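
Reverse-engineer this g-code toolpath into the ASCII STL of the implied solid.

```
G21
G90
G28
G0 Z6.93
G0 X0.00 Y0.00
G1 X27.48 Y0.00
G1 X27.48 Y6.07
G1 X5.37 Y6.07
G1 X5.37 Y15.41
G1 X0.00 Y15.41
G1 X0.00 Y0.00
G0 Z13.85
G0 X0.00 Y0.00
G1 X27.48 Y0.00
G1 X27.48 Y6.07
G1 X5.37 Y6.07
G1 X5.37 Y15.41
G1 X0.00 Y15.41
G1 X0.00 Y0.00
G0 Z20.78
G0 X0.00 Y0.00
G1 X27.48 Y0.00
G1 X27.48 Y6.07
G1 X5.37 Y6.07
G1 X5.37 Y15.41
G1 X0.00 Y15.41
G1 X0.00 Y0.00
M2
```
solid part
  facet normal 0.0000 0.0000 -1.0000
    outer loop
      vertex 27.48 6.07 0.00
      vertex 27.48 0.00 0.00
      vertex 0.00 0.00 0.00
    endloop
  endfacet
  facet normal 0.0000 0.0000 -1.0000
    outer loop
      vertex 5.37 6.07 0.00
      vertex 27.48 6.07 0.00
      vertex 0.00 0.00 0.00
    endloop
  endfacet
  facet normal 0.0000 0.0000 -1.0000
    outer loop
      vertex 5.37 15.41 0.00
      vertex 5.37 6.07 0.00
      vertex 0.00 0.00 0.00
    endloop
  endfacet
  facet normal 0.0000 0.0000 -1.0000
    outer loop
      vertex 0.00 15.41 0.00
      vertex 5.37 15.41 0.00
      vertex 0.00 0.00 0.00
    endloop
  endfacet
  facet normal 0.0000 0.0000 1.0000
    outer loop
      vertex 0.00 0.00 20.78
      vertex 27.48 0.00 20.78
      vertex 27.48 6.07 20.78
    endloop
  endfacet
  facet normal 0.0000 0.0000 1.0000
    outer loop
      vertex 0.00 0.00 20.78
      vertex 27.48 6.07 20.78
      vertex 5.37 6.07 20.78
    endloop
  endfacet
  facet normal 0.0000 0.0000 1.0000
    outer loop
      vertex 0.00 0.00 20.78
      vertex 5.37 6.07 20.78
      vertex 5.37 15.41 20.78
    endloop
  endfacet
  facet normal 0.0000 0.0000 1.0000
    outer loop
      vertex 0.00 0.00 20.78
      vertex 5.37 15.41 20.78
      vertex 0.00 15.41 20.78
    endloop
  endfacet
  facet normal 0.0000 -1.0000 0.0000
    outer loop
      vertex 0.00 0.00 0.00
      vertex 27.48 0.00 0.00
      vertex 27.48 0.00 20.78
    endloop
  endfacet
  facet normal 0.0000 -1.0000 0.0000
    outer loop
      vertex 0.00 0.00 0.00
      vertex 27.48 0.00 20.78
      vertex 0.00 0.00 20.78
    endloop
  endfacet
  facet normal 1.0000 0.0000 0.0000
    outer loop
      vertex 27.48 0.00 0.00
      vertex 27.48 6.07 0.00
      vertex 27.48 6.07 20.78
    endloop
  endfacet
  facet normal 1.0000 0.0000 0.0000
    outer loop
      vertex 27.48 0.00 0.00
      vertex 27.48 6.07 20.78
      vertex 27.48 0.00 20.78
    endloop
  endfacet
  facet normal 0.0000 1.0000 0.0000
    outer loop
      vertex 27.48 6.07 0.00
      vertex 5.37 6.07 0.00
      vertex 5.37 6.07 20.78
    endloop
  endfacet
  facet normal 0.0000 1.0000 0.0000
    outer loop
      vertex 27.48 6.07 0.00
      vertex 5.37 6.07 20.78
      vertex 27.48 6.07 20.78
    endloop
  endfacet
  facet normal 1.0000 0.0000 0.0000
    outer loop
      vertex 5.37 6.07 0.00
      vertex 5.37 15.41 0.00
      vertex 5.37 15.41 20.78
    endloop
  endfacet
  facet normal 1.0000 0.0000 0.0000
    outer loop
      vertex 5.37 6.07 0.00
      vertex 5.37 15.41 20.78
      vertex 5.37 6.07 20.78
    endloop
  endfacet
  facet normal 0.0000 1.0000 0.0000
    outer loop
      vertex 5.37 15.41 0.00
      vertex 0.00 15.41 0.00
      vertex 0.00 15.41 20.78
    endloop
  endfacet
  facet normal 0.0000 1.0000 0.0000
    outer loop
      vertex 5.37 15.41 0.00
      vertex 0.00 15.41 20.78
      vertex 5.37 15.41 20.78
    endloop
  endfacet
  facet normal -1.0000 0.0000 0.0000
    outer loop
      vertex 0.00 15.41 0.00
      vertex 0.00 0.00 0.00
      vertex 0.00 0.00 20.78
    endloop
  endfacet
  facet normal -1.0000 0.0000 0.0000
    outer loop
      vertex 0.00 15.41 0.00
      vertex 0.00 0.00 20.78
      vertex 0.00 15.41 20.78
    endloop
  endfacet
endsolid part

The G0 Z moves step by Δz≈6.93 mm. Every layer's G1 loop is the same polygon, so the solid is a straight extrusion of it from z=0 to z≈20.8. Closing with flat bottom and top caps and triangulating gives 20 facets — an L-shaped prism: outer 27.5 × 15.4 mm, arm thicknesses ≈ 6.07 mm (horizontal) and 5.37 mm (vertical), extruded 20.8 mm in z.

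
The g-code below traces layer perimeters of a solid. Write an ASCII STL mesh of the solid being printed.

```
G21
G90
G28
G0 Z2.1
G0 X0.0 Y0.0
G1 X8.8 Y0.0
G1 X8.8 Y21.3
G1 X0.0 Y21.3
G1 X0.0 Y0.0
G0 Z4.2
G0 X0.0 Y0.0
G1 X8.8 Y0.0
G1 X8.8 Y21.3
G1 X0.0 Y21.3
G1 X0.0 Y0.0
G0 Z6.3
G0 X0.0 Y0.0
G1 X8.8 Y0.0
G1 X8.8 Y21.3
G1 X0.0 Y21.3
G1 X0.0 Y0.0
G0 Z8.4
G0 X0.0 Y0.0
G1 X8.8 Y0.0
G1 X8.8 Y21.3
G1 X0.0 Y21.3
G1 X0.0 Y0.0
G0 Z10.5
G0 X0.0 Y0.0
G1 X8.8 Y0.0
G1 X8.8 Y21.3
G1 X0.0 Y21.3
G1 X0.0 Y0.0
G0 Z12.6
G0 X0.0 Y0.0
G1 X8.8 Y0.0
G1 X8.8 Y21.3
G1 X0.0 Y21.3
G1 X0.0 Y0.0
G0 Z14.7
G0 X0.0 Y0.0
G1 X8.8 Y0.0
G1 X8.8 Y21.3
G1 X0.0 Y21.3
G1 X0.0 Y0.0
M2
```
solid part
  facet normal 0.0000 0.0000 -1.0000
    outer loop
      vertex 8.8 21.3 0.0
      vertex 8.8 0.0 0.0
      vertex 0.0 0.0 0.0
    endloop
  endfacet
  facet normal 0.0000 0.0000 -1.0000
    outer loop
      vertex 0.0 21.3 0.0
      vertex 8.8 21.3 0.0
      vertex 0.0 0.0 0.0
    endloop
  endfacet
  facet normal 0.0000 0.0000 1.0000
    outer loop
      vertex 0.0 0.0 14.7
      vertex 8.8 0.0 14.7
      vertex 8.8 21.3 14.7
    endloop
  endfacet
  facet normal 0.0000 0.0000 1.0000
    outer loop
      vertex 0.0 0.0 14.7
      vertex 8.8 21.3 14.7
      vertex 0.0 21.3 14.7
    endloop
  endfacet
  facet normal 0.0000 -1.0000 0.0000
    outer loop
      vertex 0.0 0.0 0.0
      vertex 8.8 0.0 0.0
      vertex 8.8 0.0 14.7
    endloop
  endfacet
  facet normal 0.0000 -1.0000 0.0000
    outer loop
      vertex 0.0 0.0 0.0
      vertex 8.8 0.0 14.7
      vertex 0.0 0.0 14.7
    endloop
  endfacet
  facet normal 0.0000 1.0000 0.0000
    outer loop
      vertex 8.8 21.3 14.7
      vertex 8.8 21.3 0.0
      vertex 0.0 21.3 0.0
    endloop
  endfacet
  facet normal 0.0000 1.0000 0.0000
    outer loop
      vertex 0.0 21.3 14.7
      vertex 8.8 21.3 14.7
      vertex 0.0 21.3 0.0
    endloop
  endfacet
  facet normal -1.0000 0.0000 0.0000
    outer loop
      vertex 0.0 21.3 14.7
      vertex 0.0 21.3 0.0
      vertex 0.0 0.0 0.0
    endloop
  endfacet
  facet normal -1.0000 0.0000 0.0000
    outer loop
      vertex 0.0 0.0 14.7
      vertex 0.0 21.3 14.7
      vertex 0.0 0.0 0.0
    endloop
  endfacet
  facet normal 1.0000 0.0000 0.0000
    outer loop
      vertex 8.8 0.0 0.0
      vertex 8.8 21.3 0.0
      vertex 8.8 21.3 14.7
    endloop
  endfacet
  facet normal 1.0000 0.0000 0.0000
    outer loop
      vertex 8.8 0.0 0.0
      vertex 8.8 21.3 14.7
      vertex 8.8 0.0 14.7
    endloop
  endfacet
endsolid part

The G0 Z moves step by Δz≈2.1 mm. Every layer's G1 loop is the same polygon, so the solid is a straight extrusion of it from z=0 to z≈14.7. Closing with flat bottom and top caps and triangulating gives 12 facets — a rectangular box, roughly 8.8 × 21.3 mm footprint and 14.7 mm tall.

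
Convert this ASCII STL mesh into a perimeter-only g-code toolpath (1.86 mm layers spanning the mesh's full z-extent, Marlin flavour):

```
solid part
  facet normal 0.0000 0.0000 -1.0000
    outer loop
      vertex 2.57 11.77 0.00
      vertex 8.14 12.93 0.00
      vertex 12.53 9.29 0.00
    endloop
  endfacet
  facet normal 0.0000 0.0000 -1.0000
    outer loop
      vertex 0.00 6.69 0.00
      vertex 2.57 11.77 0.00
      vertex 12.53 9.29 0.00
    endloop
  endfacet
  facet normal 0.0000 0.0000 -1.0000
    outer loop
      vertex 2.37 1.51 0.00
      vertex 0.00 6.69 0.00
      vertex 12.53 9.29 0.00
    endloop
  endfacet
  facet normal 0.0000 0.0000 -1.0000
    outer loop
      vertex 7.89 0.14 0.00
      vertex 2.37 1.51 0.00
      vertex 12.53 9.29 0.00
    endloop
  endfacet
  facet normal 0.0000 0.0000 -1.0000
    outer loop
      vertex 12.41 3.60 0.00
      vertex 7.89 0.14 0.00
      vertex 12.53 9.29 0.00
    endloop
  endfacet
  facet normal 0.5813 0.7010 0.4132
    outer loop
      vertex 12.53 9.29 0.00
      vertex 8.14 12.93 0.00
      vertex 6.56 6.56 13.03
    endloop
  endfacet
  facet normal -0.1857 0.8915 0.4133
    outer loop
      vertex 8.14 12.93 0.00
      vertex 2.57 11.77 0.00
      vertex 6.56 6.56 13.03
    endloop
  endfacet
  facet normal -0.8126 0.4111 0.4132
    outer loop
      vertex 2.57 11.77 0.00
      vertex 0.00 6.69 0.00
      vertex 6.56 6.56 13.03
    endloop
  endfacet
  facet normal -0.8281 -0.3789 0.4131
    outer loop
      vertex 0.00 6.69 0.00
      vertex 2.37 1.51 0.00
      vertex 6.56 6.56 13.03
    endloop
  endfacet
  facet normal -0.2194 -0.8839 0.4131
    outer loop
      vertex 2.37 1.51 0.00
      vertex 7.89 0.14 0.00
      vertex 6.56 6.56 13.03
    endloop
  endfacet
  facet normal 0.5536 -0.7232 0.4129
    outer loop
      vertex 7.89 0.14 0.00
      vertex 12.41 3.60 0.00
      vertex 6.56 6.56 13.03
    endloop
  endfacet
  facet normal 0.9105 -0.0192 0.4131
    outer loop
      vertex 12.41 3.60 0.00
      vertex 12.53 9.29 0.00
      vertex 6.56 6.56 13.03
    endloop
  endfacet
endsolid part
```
; perimeter-only toolpath
G21 ; units = mm
G90 ; absolute positioning
G28 ; home
; layer 1
G0 Z1.86
G0 X11.68 Y8.90
G1 X7.91 Y12.02
G1 X3.14 Y11.03
G1 X0.94 Y6.67
G1 X2.97 Y2.23
G1 X7.70 Y1.06
G1 X11.57 Y4.02
G1 X11.68 Y8.90
; layer 2
G0 Z3.72
G0 X10.82 Y8.51
G1 X7.69 Y11.11
G1 X3.71 Y10.28
G1 X1.87 Y6.65
G1 X3.57 Y2.95
G1 X7.51 Y1.97
G1 X10.74 Y4.45
G1 X10.82 Y8.51
; layer 3
G0 Z5.58
G0 X9.97 Y8.12
G1 X7.46 Y10.20
G1 X4.28 Y9.54
G1 X2.81 Y6.63
G1 X4.17 Y3.67
G1 X7.32 Y2.89
G1 X9.90 Y4.87
G1 X9.97 Y8.12
; layer 4
G0 Z7.45
G0 X9.12 Y7.73
G1 X7.24 Y9.29
G1 X4.85 Y8.79
G1 X3.75 Y6.62
G1 X4.76 Y4.40
G1 X7.13 Y3.81
G1 X9.07 Y5.29
G1 X9.12 Y7.73
; layer 5
G0 Z9.31
G0 X8.27 Y7.34
G1 X7.01 Y8.38
G1 X5.42 Y8.05
G1 X4.69 Y6.60
G1 X5.36 Y5.12
G1 X6.94 Y4.73
G1 X8.23 Y5.71
G1 X8.27 Y7.34
; layer 6
G0 Z11.17
G0 X7.41 Y6.95
G1 X6.79 Y7.47
G1 X5.99 Y7.30
G1 X5.62 Y6.58
G1 X5.96 Y5.84
G1 X6.75 Y5.64
G1 X7.40 Y6.14
G1 X7.41 Y6.95
M2 ; end

The solid is a regular 7-sided pyramid, base circumscribed radius ≈ 6.56 mm, apex at z ≈ 13 mm. Slicing at Δz = 1.86 mm — 7 equal slices spanning the solid's height, so layer i sits at z = i·h/7 — gives 6 non-empty perimeters. Each is a 7-segment closed polygon; G0 lifts to the layer z and rapids to the start vertex, then G1 traces the edges. The cross-section shrinks linearly with z (the slice at the apex is degenerate and omitted).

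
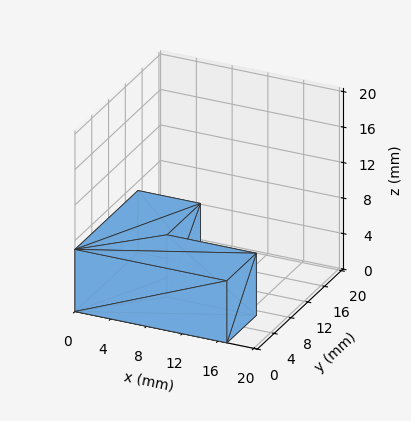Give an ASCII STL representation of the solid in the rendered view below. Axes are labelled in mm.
Reading the render: the shape is an L-shaped prism: outer 17 × 15 mm, arm thicknesses ≈ 7 mm (horizontal) and 7 mm (vertical), extruded 7 mm in z (dimensions read to the nearest mm from the axis ticks). For the STL, each face is triangulated and given an outward normal.

solid part
  facet normal 0.0000 0.0000 -1.0000
    outer loop
      vertex 17.000 7.000 0.000
      vertex 17.000 0.000 0.000
      vertex 0.000 0.000 0.000
    endloop
  endfacet
  facet normal 0.0000 0.0000 -1.0000
    outer loop
      vertex 7.000 7.000 0.000
      vertex 17.000 7.000 0.000
      vertex 0.000 0.000 0.000
    endloop
  endfacet
  facet normal 0.0000 0.0000 -1.0000
    outer loop
      vertex 7.000 15.000 0.000
      vertex 7.000 7.000 0.000
      vertex 0.000 0.000 0.000
    endloop
  endfacet
  facet normal 0.0000 0.0000 -1.0000
    outer loop
      vertex 0.000 15.000 0.000
      vertex 7.000 15.000 0.000
      vertex 0.000 0.000 0.000
    endloop
  endfacet
  facet normal 0.0000 0.0000 1.0000
    outer loop
      vertex 0.000 0.000 7.000
      vertex 17.000 0.000 7.000
      vertex 17.000 7.000 7.000
    endloop
  endfacet
  facet normal 0.0000 0.0000 1.0000
    outer loop
      vertex 0.000 0.000 7.000
      vertex 17.000 7.000 7.000
      vertex 7.000 7.000 7.000
    endloop
  endfacet
  facet normal 0.0000 0.0000 1.0000
    outer loop
      vertex 0.000 0.000 7.000
      vertex 7.000 7.000 7.000
      vertex 7.000 15.000 7.000
    endloop
  endfacet
  facet normal 0.0000 0.0000 1.0000
    outer loop
      vertex 0.000 0.000 7.000
      vertex 7.000 15.000 7.000
      vertex 0.000 15.000 7.000
    endloop
  endfacet
  facet normal 0.0000 -1.0000 0.0000
    outer loop
      vertex 0.000 0.000 0.000
      vertex 17.000 0.000 0.000
      vertex 17.000 0.000 7.000
    endloop
  endfacet
  facet normal 0.0000 -1.0000 0.0000
    outer loop
      vertex 0.000 0.000 0.000
      vertex 17.000 0.000 7.000
      vertex 0.000 0.000 7.000
    endloop
  endfacet
  facet normal 1.0000 0.0000 0.0000
    outer loop
      vertex 17.000 0.000 0.000
      vertex 17.000 7.000 0.000
      vertex 17.000 7.000 7.000
    endloop
  endfacet
  facet normal 1.0000 0.0000 0.0000
    outer loop
      vertex 17.000 0.000 0.000
      vertex 17.000 7.000 7.000
      vertex 17.000 0.000 7.000
    endloop
  endfacet
  facet normal 0.0000 1.0000 0.0000
    outer loop
      vertex 17.000 7.000 0.000
      vertex 7.000 7.000 0.000
      vertex 7.000 7.000 7.000
    endloop
  endfacet
  facet normal 0.0000 1.0000 0.0000
    outer loop
      vertex 17.000 7.000 0.000
      vertex 7.000 7.000 7.000
      vertex 17.000 7.000 7.000
    endloop
  endfacet
  facet normal 1.0000 0.0000 0.0000
    outer loop
      vertex 7.000 7.000 0.000
      vertex 7.000 15.000 0.000
      vertex 7.000 15.000 7.000
    endloop
  endfacet
  facet normal 1.0000 0.0000 0.0000
    outer loop
      vertex 7.000 7.000 0.000
      vertex 7.000 15.000 7.000
      vertex 7.000 7.000 7.000
    endloop
  endfacet
  facet normal 0.0000 1.0000 0.0000
    outer loop
      vertex 7.000 15.000 0.000
      vertex 0.000 15.000 0.000
      vertex 0.000 15.000 7.000
    endloop
  endfacet
  facet normal 0.0000 1.0000 0.0000
    outer loop
      vertex 7.000 15.000 0.000
      vertex 0.000 15.000 7.000
      vertex 7.000 15.000 7.000
    endloop
  endfacet
  facet normal -1.0000 0.0000 0.0000
    outer loop
      vertex 0.000 15.000 0.000
      vertex 0.000 0.000 0.000
      vertex 0.000 0.000 7.000
    endloop
  endfacet
  facet normal -1.0000 0.0000 0.0000
    outer loop
      vertex 0.000 15.000 0.000
      vertex 0.000 0.000 7.000
      vertex 0.000 15.000 7.000
    endloop
  endfacet
endsolid part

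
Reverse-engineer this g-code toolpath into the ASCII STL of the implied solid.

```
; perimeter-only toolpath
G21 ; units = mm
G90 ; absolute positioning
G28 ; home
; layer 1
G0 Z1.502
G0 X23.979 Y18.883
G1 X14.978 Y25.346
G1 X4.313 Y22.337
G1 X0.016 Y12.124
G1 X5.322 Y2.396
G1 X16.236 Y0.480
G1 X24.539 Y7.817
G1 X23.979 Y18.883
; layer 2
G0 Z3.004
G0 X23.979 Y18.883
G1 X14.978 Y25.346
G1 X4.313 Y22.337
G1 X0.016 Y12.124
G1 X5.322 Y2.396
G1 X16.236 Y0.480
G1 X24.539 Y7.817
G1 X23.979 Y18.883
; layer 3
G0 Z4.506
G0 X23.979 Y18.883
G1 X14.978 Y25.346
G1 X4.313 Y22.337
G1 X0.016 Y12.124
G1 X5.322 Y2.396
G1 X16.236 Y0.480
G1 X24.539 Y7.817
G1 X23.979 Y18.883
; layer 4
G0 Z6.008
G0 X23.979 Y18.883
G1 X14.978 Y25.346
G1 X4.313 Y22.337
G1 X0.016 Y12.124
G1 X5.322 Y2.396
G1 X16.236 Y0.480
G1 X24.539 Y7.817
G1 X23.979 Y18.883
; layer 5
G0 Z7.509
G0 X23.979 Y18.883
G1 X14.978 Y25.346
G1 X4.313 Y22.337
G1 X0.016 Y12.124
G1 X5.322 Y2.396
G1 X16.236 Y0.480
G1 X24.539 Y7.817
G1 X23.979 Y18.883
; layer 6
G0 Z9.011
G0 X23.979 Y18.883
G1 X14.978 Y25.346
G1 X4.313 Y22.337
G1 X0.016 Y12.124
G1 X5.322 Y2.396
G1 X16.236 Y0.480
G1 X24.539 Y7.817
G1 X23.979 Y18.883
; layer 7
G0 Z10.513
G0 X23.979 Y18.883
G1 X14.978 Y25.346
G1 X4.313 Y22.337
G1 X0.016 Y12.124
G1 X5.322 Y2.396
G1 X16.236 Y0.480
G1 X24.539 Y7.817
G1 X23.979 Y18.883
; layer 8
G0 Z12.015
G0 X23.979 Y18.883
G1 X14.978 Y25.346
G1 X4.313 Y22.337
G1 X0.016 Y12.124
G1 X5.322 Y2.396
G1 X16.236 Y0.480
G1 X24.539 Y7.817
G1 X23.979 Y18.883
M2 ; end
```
solid part
  facet normal 0.0000 0.0000 -1.0000
    outer loop
      vertex 4.313 22.337 0.000
      vertex 14.978 25.346 0.000
      vertex 23.979 18.883 0.000
    endloop
  endfacet
  facet normal 0.0000 0.0000 -1.0000
    outer loop
      vertex 0.016 12.124 0.000
      vertex 4.313 22.337 0.000
      vertex 23.979 18.883 0.000
    endloop
  endfacet
  facet normal 0.0000 0.0000 -1.0000
    outer loop
      vertex 5.322 2.396 0.000
      vertex 0.016 12.124 0.000
      vertex 23.979 18.883 0.000
    endloop
  endfacet
  facet normal 0.0000 0.0000 -1.0000
    outer loop
      vertex 16.236 0.480 0.000
      vertex 5.322 2.396 0.000
      vertex 23.979 18.883 0.000
    endloop
  endfacet
  facet normal 0.0000 0.0000 -1.0000
    outer loop
      vertex 24.539 7.817 0.000
      vertex 16.236 0.480 0.000
      vertex 23.979 18.883 0.000
    endloop
  endfacet
  facet normal 0.0000 0.0000 1.0000
    outer loop
      vertex 23.979 18.883 12.015
      vertex 14.978 25.346 12.015
      vertex 4.313 22.337 12.015
    endloop
  endfacet
  facet normal 0.0000 0.0000 1.0000
    outer loop
      vertex 23.979 18.883 12.015
      vertex 4.313 22.337 12.015
      vertex 0.016 12.124 12.015
    endloop
  endfacet
  facet normal 0.0000 0.0000 1.0000
    outer loop
      vertex 23.979 18.883 12.015
      vertex 0.016 12.124 12.015
      vertex 5.322 2.396 12.015
    endloop
  endfacet
  facet normal 0.0000 0.0000 1.0000
    outer loop
      vertex 23.979 18.883 12.015
      vertex 5.322 2.396 12.015
      vertex 16.236 0.480 12.015
    endloop
  endfacet
  facet normal 0.0000 0.0000 1.0000
    outer loop
      vertex 23.979 18.883 12.015
      vertex 16.236 0.480 12.015
      vertex 24.539 7.817 12.015
    endloop
  endfacet
  facet normal 0.5833 0.8123 0.0000
    outer loop
      vertex 23.979 18.883 0.000
      vertex 14.978 25.346 0.000
      vertex 14.978 25.346 12.015
    endloop
  endfacet
  facet normal 0.5833 0.8123 0.0000
    outer loop
      vertex 23.979 18.883 0.000
      vertex 14.978 25.346 12.015
      vertex 23.979 18.883 12.015
    endloop
  endfacet
  facet normal -0.2715 0.9624 0.0000
    outer loop
      vertex 14.978 25.346 0.000
      vertex 4.313 22.337 0.000
      vertex 4.313 22.337 12.015
    endloop
  endfacet
  facet normal -0.2715 0.9624 0.0000
    outer loop
      vertex 14.978 25.346 0.000
      vertex 4.313 22.337 12.015
      vertex 14.978 25.346 12.015
    endloop
  endfacet
  facet normal -0.9217 0.3878 0.0000
    outer loop
      vertex 4.313 22.337 0.000
      vertex 0.016 12.124 0.000
      vertex 0.016 12.124 12.015
    endloop
  endfacet
  facet normal -0.9217 0.3878 0.0000
    outer loop
      vertex 4.313 22.337 0.000
      vertex 0.016 12.124 12.015
      vertex 4.313 22.337 12.015
    endloop
  endfacet
  facet normal -0.8779 -0.4788 0.0000
    outer loop
      vertex 0.016 12.124 0.000
      vertex 5.322 2.396 0.000
      vertex 5.322 2.396 12.015
    endloop
  endfacet
  facet normal -0.8779 -0.4788 0.0000
    outer loop
      vertex 0.016 12.124 0.000
      vertex 5.322 2.396 12.015
      vertex 0.016 12.124 12.015
    endloop
  endfacet
  facet normal -0.1729 -0.9849 0.0000
    outer loop
      vertex 5.322 2.396 0.000
      vertex 16.236 0.480 0.000
      vertex 16.236 0.480 12.015
    endloop
  endfacet
  facet normal -0.1729 -0.9849 0.0000
    outer loop
      vertex 5.322 2.396 0.000
      vertex 16.236 0.480 12.015
      vertex 5.322 2.396 12.015
    endloop
  endfacet
  facet normal 0.6622 -0.7494 0.0000
    outer loop
      vertex 16.236 0.480 0.000
      vertex 24.539 7.817 0.000
      vertex 24.539 7.817 12.015
    endloop
  endfacet
  facet normal 0.6622 -0.7494 0.0000
    outer loop
      vertex 16.236 0.480 0.000
      vertex 24.539 7.817 12.015
      vertex 16.236 0.480 12.015
    endloop
  endfacet
  facet normal 0.9987 0.0505 0.0000
    outer loop
      vertex 24.539 7.817 0.000
      vertex 23.979 18.883 0.000
      vertex 23.979 18.883 12.015
    endloop
  endfacet
  facet normal 0.9987 0.0505 0.0000
    outer loop
      vertex 24.539 7.817 0.000
      vertex 23.979 18.883 12.015
      vertex 24.539 7.817 12.015
    endloop
  endfacet
endsolid part

The G0 Z moves step by Δz≈1.502 mm. Every layer's G1 loop is the same polygon, so the solid is a straight extrusion of it from z=0 to z≈12. Closing with flat bottom and top caps and triangulating gives 24 facets — a regular 7-sided prism (a cylinder approximated with 7 flat sides), circumscribed radius ≈ 12.8 mm, height ≈ 12 mm.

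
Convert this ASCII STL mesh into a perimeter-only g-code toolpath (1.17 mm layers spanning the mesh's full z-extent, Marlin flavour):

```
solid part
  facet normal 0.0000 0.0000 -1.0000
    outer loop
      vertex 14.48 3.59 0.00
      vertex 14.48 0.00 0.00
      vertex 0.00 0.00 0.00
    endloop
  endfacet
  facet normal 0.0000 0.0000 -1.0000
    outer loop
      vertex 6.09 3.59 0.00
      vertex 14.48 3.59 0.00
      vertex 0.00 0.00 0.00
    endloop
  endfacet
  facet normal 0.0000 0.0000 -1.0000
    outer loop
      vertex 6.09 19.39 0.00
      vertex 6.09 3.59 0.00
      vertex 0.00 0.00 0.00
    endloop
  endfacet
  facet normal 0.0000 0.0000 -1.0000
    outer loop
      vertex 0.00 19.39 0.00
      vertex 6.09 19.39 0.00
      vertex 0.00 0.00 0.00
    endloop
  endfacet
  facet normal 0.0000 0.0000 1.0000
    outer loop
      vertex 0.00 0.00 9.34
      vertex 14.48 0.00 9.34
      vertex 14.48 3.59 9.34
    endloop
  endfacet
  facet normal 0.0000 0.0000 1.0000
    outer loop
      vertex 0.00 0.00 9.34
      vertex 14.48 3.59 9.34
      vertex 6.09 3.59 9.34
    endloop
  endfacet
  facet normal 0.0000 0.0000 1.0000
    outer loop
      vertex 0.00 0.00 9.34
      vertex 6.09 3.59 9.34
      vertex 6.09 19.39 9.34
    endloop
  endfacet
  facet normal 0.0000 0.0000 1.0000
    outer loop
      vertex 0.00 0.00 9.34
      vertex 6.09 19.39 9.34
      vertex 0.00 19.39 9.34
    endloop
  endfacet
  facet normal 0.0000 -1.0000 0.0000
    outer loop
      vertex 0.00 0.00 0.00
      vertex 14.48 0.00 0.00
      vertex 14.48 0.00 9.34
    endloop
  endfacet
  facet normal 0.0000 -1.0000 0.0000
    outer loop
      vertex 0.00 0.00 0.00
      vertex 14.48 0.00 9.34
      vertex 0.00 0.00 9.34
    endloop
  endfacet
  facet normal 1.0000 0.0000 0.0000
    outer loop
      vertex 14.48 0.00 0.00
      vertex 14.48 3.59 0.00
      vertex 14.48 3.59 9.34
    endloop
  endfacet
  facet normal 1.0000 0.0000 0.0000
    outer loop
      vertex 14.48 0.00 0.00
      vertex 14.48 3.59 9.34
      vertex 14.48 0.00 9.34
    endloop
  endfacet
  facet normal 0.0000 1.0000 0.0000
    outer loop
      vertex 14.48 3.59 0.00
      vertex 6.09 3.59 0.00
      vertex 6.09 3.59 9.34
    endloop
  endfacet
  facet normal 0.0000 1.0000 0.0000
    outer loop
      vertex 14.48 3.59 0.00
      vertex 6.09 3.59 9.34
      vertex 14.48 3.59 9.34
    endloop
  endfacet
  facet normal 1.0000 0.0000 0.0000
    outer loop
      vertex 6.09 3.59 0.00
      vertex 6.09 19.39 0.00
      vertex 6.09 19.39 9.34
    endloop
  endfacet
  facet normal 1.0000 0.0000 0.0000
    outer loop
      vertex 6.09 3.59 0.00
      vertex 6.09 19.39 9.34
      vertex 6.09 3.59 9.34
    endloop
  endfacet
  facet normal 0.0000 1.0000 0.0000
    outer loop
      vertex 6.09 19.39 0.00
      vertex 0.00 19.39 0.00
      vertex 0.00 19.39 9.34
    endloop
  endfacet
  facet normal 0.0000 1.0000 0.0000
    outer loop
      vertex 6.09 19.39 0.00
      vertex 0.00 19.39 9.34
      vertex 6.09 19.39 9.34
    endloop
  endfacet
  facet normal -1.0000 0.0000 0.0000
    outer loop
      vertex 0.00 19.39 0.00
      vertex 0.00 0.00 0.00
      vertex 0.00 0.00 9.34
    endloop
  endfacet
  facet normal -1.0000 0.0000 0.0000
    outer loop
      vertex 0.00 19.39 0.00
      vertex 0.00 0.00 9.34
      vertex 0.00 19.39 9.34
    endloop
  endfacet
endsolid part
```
; perimeter-only toolpath
G21 ; units = mm
G90 ; absolute positioning
G28 ; home
; layer 1
G0 Z1.17
G0 X0.00 Y0.00
G1 X14.48 Y0.00
G1 X14.48 Y3.59
G1 X6.09 Y3.59
G1 X6.09 Y19.39
G1 X0.00 Y19.39
G1 X0.00 Y0.00
; layer 2
G0 Z2.33
G0 X0.00 Y0.00
G1 X14.48 Y0.00
G1 X14.48 Y3.59
G1 X6.09 Y3.59
G1 X6.09 Y19.39
G1 X0.00 Y19.39
G1 X0.00 Y0.00
; layer 3
G0 Z3.50
G0 X0.00 Y0.00
G1 X14.48 Y0.00
G1 X14.48 Y3.59
G1 X6.09 Y3.59
G1 X6.09 Y19.39
G1 X0.00 Y19.39
G1 X0.00 Y0.00
; layer 4
G0 Z4.67
G0 X0.00 Y0.00
G1 X14.48 Y0.00
G1 X14.48 Y3.59
G1 X6.09 Y3.59
G1 X6.09 Y19.39
G1 X0.00 Y19.39
G1 X0.00 Y0.00
; layer 5
G0 Z5.84
G0 X0.00 Y0.00
G1 X14.48 Y0.00
G1 X14.48 Y3.59
G1 X6.09 Y3.59
G1 X6.09 Y19.39
G1 X0.00 Y19.39
G1 X0.00 Y0.00
; layer 6
G0 Z7.00
G0 X0.00 Y0.00
G1 X14.48 Y0.00
G1 X14.48 Y3.59
G1 X6.09 Y3.59
G1 X6.09 Y19.39
G1 X0.00 Y19.39
G1 X0.00 Y0.00
; layer 7
G0 Z8.17
G0 X0.00 Y0.00
G1 X14.48 Y0.00
G1 X14.48 Y3.59
G1 X6.09 Y3.59
G1 X6.09 Y19.39
G1 X0.00 Y19.39
G1 X0.00 Y0.00
; layer 8
G0 Z9.34
G0 X0.00 Y0.00
G1 X14.48 Y0.00
G1 X14.48 Y3.59
G1 X6.09 Y3.59
G1 X6.09 Y19.39
G1 X0.00 Y19.39
G1 X0.00 Y0.00
M2 ; end

The solid is an L-shaped prism: outer 14.5 × 19.4 mm, arm thicknesses ≈ 3.59 mm (horizontal) and 6.09 mm (vertical), extruded 9.34 mm in z. Slicing at Δz = 1.17 mm — 8 equal slices spanning the solid's height, so layer i sits at z = i·h/8 — gives 8 non-empty perimeters. Each is a 6-segment closed polygon; G0 lifts to the layer z and rapids to the start vertex, then G1 traces the edges.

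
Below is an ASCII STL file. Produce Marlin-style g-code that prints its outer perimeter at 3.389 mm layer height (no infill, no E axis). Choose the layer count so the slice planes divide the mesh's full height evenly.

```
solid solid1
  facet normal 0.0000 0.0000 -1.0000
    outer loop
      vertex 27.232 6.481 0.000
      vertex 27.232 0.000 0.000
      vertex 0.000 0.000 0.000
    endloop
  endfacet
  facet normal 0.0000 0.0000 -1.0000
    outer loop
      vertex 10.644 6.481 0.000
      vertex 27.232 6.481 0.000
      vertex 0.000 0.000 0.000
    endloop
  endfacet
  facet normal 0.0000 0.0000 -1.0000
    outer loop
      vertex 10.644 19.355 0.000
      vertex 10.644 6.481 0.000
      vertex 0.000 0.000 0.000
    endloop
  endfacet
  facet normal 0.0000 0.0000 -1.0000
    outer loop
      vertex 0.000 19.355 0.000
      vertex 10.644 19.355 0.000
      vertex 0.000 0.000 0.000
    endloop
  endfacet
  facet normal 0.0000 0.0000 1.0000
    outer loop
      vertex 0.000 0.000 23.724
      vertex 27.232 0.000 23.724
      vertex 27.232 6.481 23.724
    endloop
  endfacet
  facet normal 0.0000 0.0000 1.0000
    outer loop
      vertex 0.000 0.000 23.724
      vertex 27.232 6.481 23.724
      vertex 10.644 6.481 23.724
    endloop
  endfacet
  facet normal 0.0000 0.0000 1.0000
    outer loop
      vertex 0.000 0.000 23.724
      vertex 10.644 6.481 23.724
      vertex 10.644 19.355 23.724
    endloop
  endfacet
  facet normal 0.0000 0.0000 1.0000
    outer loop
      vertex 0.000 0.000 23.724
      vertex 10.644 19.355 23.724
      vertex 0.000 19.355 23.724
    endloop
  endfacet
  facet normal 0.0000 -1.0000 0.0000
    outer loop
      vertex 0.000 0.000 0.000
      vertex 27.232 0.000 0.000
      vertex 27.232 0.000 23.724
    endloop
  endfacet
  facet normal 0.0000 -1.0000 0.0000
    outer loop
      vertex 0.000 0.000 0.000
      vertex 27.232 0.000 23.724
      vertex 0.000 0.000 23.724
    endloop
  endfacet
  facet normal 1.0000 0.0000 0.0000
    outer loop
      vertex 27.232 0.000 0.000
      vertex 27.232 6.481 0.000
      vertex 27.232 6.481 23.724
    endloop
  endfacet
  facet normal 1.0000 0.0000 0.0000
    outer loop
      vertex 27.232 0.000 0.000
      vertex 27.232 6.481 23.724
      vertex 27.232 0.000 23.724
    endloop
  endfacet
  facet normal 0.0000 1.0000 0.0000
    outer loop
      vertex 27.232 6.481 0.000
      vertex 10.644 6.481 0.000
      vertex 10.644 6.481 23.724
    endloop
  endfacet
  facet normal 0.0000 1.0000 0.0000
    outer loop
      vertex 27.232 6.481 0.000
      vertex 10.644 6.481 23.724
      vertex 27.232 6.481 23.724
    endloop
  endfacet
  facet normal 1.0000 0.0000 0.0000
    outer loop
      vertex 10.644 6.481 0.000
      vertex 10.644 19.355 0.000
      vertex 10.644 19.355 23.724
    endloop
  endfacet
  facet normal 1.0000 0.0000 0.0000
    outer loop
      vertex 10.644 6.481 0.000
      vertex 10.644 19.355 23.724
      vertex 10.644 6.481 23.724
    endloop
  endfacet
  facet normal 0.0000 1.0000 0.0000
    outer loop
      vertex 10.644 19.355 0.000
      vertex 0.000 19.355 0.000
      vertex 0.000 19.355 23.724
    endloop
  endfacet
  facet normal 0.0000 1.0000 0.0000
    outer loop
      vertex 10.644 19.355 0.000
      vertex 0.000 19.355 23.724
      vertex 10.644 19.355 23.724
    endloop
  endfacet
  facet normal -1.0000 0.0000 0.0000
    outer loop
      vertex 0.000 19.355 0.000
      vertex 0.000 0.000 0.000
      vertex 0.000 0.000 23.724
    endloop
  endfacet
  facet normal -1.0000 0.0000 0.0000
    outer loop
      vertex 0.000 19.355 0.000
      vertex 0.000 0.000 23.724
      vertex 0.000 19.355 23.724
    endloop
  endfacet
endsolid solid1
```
; perimeter-only toolpath
G21 ; units = mm
G90 ; absolute positioning
G28 ; home
; layer 1
G0 Z3.389
G0 X0.000 Y0.000
G1 X27.232 Y0.000
G1 X27.232 Y6.481
G1 X10.644 Y6.481
G1 X10.644 Y19.355
G1 X0.000 Y19.355
G1 X0.000 Y0.000
; layer 2
G0 Z6.778
G0 X0.000 Y0.000
G1 X27.232 Y0.000
G1 X27.232 Y6.481
G1 X10.644 Y6.481
G1 X10.644 Y19.355
G1 X0.000 Y19.355
G1 X0.000 Y0.000
; layer 3
G0 Z10.167
G0 X0.000 Y0.000
G1 X27.232 Y0.000
G1 X27.232 Y6.481
G1 X10.644 Y6.481
G1 X10.644 Y19.355
G1 X0.000 Y19.355
G1 X0.000 Y0.000
; layer 4
G0 Z13.557
G0 X0.000 Y0.000
G1 X27.232 Y0.000
G1 X27.232 Y6.481
G1 X10.644 Y6.481
G1 X10.644 Y19.355
G1 X0.000 Y19.355
G1 X0.000 Y0.000
; layer 5
G0 Z16.946
G0 X0.000 Y0.000
G1 X27.232 Y0.000
G1 X27.232 Y6.481
G1 X10.644 Y6.481
G1 X10.644 Y19.355
G1 X0.000 Y19.355
G1 X0.000 Y0.000
; layer 6
G0 Z20.335
G0 X0.000 Y0.000
G1 X27.232 Y0.000
G1 X27.232 Y6.481
G1 X10.644 Y6.481
G1 X10.644 Y19.355
G1 X0.000 Y19.355
G1 X0.000 Y0.000
; layer 7
G0 Z23.724
G0 X0.000 Y0.000
G1 X27.232 Y0.000
G1 X27.232 Y6.481
G1 X10.644 Y6.481
G1 X10.644 Y19.355
G1 X0.000 Y19.355
G1 X0.000 Y0.000
M2 ; end

The solid is an L-shaped prism: outer 27.2 × 19.4 mm, arm thicknesses ≈ 6.48 mm (horizontal) and 10.6 mm (vertical), extruded 23.7 mm in z. Slicing at Δz = 3.389 mm — 7 equal slices spanning the solid's height, so layer i sits at z = i·h/7 — gives 7 non-empty perimeters. Each is a 6-segment closed polygon; G0 lifts to the layer z and rapids to the start vertex, then G1 traces the edges.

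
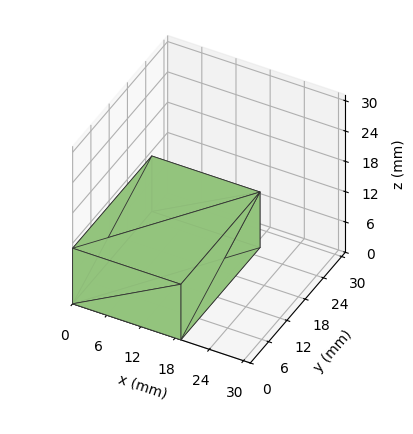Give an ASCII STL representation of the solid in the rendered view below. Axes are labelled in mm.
Reading the render: the shape is a rectangular box, roughly 19 × 26 mm footprint and 11 mm tall (dimensions read to the nearest mm from the axis ticks). For the STL, each face is triangulated and given an outward normal.

solid part
  facet normal 0.0000 0.0000 -1.0000
    outer loop
      vertex 19.0 26.0 0.0
      vertex 19.0 0.0 0.0
      vertex 0.0 0.0 0.0
    endloop
  endfacet
  facet normal 0.0000 0.0000 -1.0000
    outer loop
      vertex 0.0 26.0 0.0
      vertex 19.0 26.0 0.0
      vertex 0.0 0.0 0.0
    endloop
  endfacet
  facet normal 0.0000 0.0000 1.0000
    outer loop
      vertex 0.0 0.0 11.0
      vertex 19.0 0.0 11.0
      vertex 19.0 26.0 11.0
    endloop
  endfacet
  facet normal 0.0000 0.0000 1.0000
    outer loop
      vertex 0.0 0.0 11.0
      vertex 19.0 26.0 11.0
      vertex 0.0 26.0 11.0
    endloop
  endfacet
  facet normal 0.0000 -1.0000 0.0000
    outer loop
      vertex 0.0 0.0 0.0
      vertex 19.0 0.0 0.0
      vertex 19.0 0.0 11.0
    endloop
  endfacet
  facet normal 0.0000 -1.0000 0.0000
    outer loop
      vertex 0.0 0.0 0.0
      vertex 19.0 0.0 11.0
      vertex 0.0 0.0 11.0
    endloop
  endfacet
  facet normal 0.0000 1.0000 0.0000
    outer loop
      vertex 19.0 26.0 11.0
      vertex 19.0 26.0 0.0
      vertex 0.0 26.0 0.0
    endloop
  endfacet
  facet normal 0.0000 1.0000 0.0000
    outer loop
      vertex 0.0 26.0 11.0
      vertex 19.0 26.0 11.0
      vertex 0.0 26.0 0.0
    endloop
  endfacet
  facet normal -1.0000 0.0000 0.0000
    outer loop
      vertex 0.0 26.0 11.0
      vertex 0.0 26.0 0.0
      vertex 0.0 0.0 0.0
    endloop
  endfacet
  facet normal -1.0000 0.0000 0.0000
    outer loop
      vertex 0.0 0.0 11.0
      vertex 0.0 26.0 11.0
      vertex 0.0 0.0 0.0
    endloop
  endfacet
  facet normal 1.0000 0.0000 0.0000
    outer loop
      vertex 19.0 0.0 0.0
      vertex 19.0 26.0 0.0
      vertex 19.0 26.0 11.0
    endloop
  endfacet
  facet normal 1.0000 0.0000 0.0000
    outer loop
      vertex 19.0 0.0 0.0
      vertex 19.0 26.0 11.0
      vertex 19.0 0.0 11.0
    endloop
  endfacet
endsolid part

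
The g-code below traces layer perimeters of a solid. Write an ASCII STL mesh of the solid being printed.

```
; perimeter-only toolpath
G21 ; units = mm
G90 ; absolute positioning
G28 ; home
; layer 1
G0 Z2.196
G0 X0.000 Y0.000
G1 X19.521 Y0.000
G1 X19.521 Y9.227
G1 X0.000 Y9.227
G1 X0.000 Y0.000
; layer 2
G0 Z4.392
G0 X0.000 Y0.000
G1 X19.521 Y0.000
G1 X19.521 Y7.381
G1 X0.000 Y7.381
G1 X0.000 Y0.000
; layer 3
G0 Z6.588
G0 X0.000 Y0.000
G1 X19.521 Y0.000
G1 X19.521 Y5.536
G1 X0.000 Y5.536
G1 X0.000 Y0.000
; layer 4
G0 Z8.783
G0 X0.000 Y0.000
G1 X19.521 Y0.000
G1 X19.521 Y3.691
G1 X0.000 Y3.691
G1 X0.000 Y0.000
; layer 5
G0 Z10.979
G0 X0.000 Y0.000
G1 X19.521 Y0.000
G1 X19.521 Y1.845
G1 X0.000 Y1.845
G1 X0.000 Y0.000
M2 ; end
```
solid part
  facet normal 0.0000 0.0000 -1.0000
    outer loop
      vertex 19.521 11.072 0.000
      vertex 19.521 0.000 0.000
      vertex 0.000 0.000 0.000
    endloop
  endfacet
  facet normal 0.0000 0.0000 -1.0000
    outer loop
      vertex 0.000 11.072 0.000
      vertex 19.521 11.072 0.000
      vertex 0.000 0.000 0.000
    endloop
  endfacet
  facet normal 0.0000 -1.0000 0.0000
    outer loop
      vertex 0.000 0.000 0.000
      vertex 19.521 0.000 0.000
      vertex 19.521 0.000 13.175
    endloop
  endfacet
  facet normal 0.0000 -1.0000 0.0000
    outer loop
      vertex 0.000 0.000 0.000
      vertex 19.521 0.000 13.175
      vertex 0.000 0.000 13.175
    endloop
  endfacet
  facet normal 0.0000 0.7656 0.6434
    outer loop
      vertex 0.000 0.000 13.175
      vertex 19.521 0.000 13.175
      vertex 19.521 11.072 0.000
    endloop
  endfacet
  facet normal 0.0000 0.7656 0.6434
    outer loop
      vertex 0.000 0.000 13.175
      vertex 19.521 11.072 0.000
      vertex 0.000 11.072 0.000
    endloop
  endfacet
  facet normal -1.0000 0.0000 0.0000
    outer loop
      vertex 0.000 0.000 13.175
      vertex 0.000 11.072 0.000
      vertex 0.000 0.000 0.000
    endloop
  endfacet
  facet normal 1.0000 0.0000 0.0000
    outer loop
      vertex 19.521 0.000 0.000
      vertex 19.521 11.072 0.000
      vertex 19.521 0.000 13.175
    endloop
  endfacet
endsolid part

The G0 Z moves step by Δz≈2.196 mm. The G1 loops shrink linearly with z, so the solid tapers from its base footprint up to z≈13.2. Closing with a flat bottom cap and the tapered top and triangulating gives 8 facets — a wedge (ramp): 19.5 × 11.1 mm base, rising to 13.2 mm along the y=0 edge and sloping linearly to z=0 at y=11.1.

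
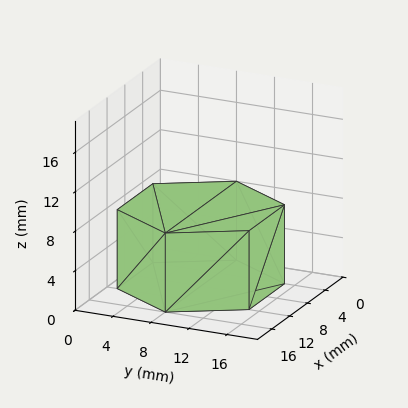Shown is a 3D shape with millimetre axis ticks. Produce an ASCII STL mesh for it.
Reading the render: the shape is a regular 6-sided prism (a cylinder approximated with 6 flat sides), circumscribed radius ≈ 8 mm, height ≈ 8 mm (dimensions read to the nearest mm from the axis ticks). For the STL, each face is triangulated and given an outward normal.

solid part
  facet normal 0.0000 0.0000 -1.0000
    outer loop
      vertex 4.00 14.93 0.00
      vertex 12.00 14.93 0.00
      vertex 16.00 8.00 0.00
    endloop
  endfacet
  facet normal 0.0000 0.0000 -1.0000
    outer loop
      vertex 0.00 8.00 0.00
      vertex 4.00 14.93 0.00
      vertex 16.00 8.00 0.00
    endloop
  endfacet
  facet normal 0.0000 0.0000 -1.0000
    outer loop
      vertex 4.00 1.07 0.00
      vertex 0.00 8.00 0.00
      vertex 16.00 8.00 0.00
    endloop
  endfacet
  facet normal 0.0000 0.0000 -1.0000
    outer loop
      vertex 12.00 1.07 0.00
      vertex 4.00 1.07 0.00
      vertex 16.00 8.00 0.00
    endloop
  endfacet
  facet normal 0.0000 0.0000 1.0000
    outer loop
      vertex 16.00 8.00 8.00
      vertex 12.00 14.93 8.00
      vertex 4.00 14.93 8.00
    endloop
  endfacet
  facet normal 0.0000 0.0000 1.0000
    outer loop
      vertex 16.00 8.00 8.00
      vertex 4.00 14.93 8.00
      vertex 0.00 8.00 8.00
    endloop
  endfacet
  facet normal 0.0000 0.0000 1.0000
    outer loop
      vertex 16.00 8.00 8.00
      vertex 0.00 8.00 8.00
      vertex 4.00 1.07 8.00
    endloop
  endfacet
  facet normal 0.0000 0.0000 1.0000
    outer loop
      vertex 16.00 8.00 8.00
      vertex 4.00 1.07 8.00
      vertex 12.00 1.07 8.00
    endloop
  endfacet
  facet normal 0.8661 0.4999 0.0000
    outer loop
      vertex 16.00 8.00 0.00
      vertex 12.00 14.93 0.00
      vertex 12.00 14.93 8.00
    endloop
  endfacet
  facet normal 0.8661 0.4999 0.0000
    outer loop
      vertex 16.00 8.00 0.00
      vertex 12.00 14.93 8.00
      vertex 16.00 8.00 8.00
    endloop
  endfacet
  facet normal 0.0000 1.0000 0.0000
    outer loop
      vertex 12.00 14.93 0.00
      vertex 4.00 14.93 0.00
      vertex 4.00 14.93 8.00
    endloop
  endfacet
  facet normal 0.0000 1.0000 0.0000
    outer loop
      vertex 12.00 14.93 0.00
      vertex 4.00 14.93 8.00
      vertex 12.00 14.93 8.00
    endloop
  endfacet
  facet normal -0.8661 0.4999 0.0000
    outer loop
      vertex 4.00 14.93 0.00
      vertex 0.00 8.00 0.00
      vertex 0.00 8.00 8.00
    endloop
  endfacet
  facet normal -0.8661 0.4999 0.0000
    outer loop
      vertex 4.00 14.93 0.00
      vertex 0.00 8.00 8.00
      vertex 4.00 14.93 8.00
    endloop
  endfacet
  facet normal -0.8661 -0.4999 0.0000
    outer loop
      vertex 0.00 8.00 0.00
      vertex 4.00 1.07 0.00
      vertex 4.00 1.07 8.00
    endloop
  endfacet
  facet normal -0.8661 -0.4999 0.0000
    outer loop
      vertex 0.00 8.00 0.00
      vertex 4.00 1.07 8.00
      vertex 0.00 8.00 8.00
    endloop
  endfacet
  facet normal 0.0000 -1.0000 0.0000
    outer loop
      vertex 4.00 1.07 0.00
      vertex 12.00 1.07 0.00
      vertex 12.00 1.07 8.00
    endloop
  endfacet
  facet normal 0.0000 -1.0000 0.0000
    outer loop
      vertex 4.00 1.07 0.00
      vertex 12.00 1.07 8.00
      vertex 4.00 1.07 8.00
    endloop
  endfacet
  facet normal 0.8661 -0.4999 0.0000
    outer loop
      vertex 12.00 1.07 0.00
      vertex 16.00 8.00 0.00
      vertex 16.00 8.00 8.00
    endloop
  endfacet
  facet normal 0.8661 -0.4999 0.0000
    outer loop
      vertex 12.00 1.07 0.00
      vertex 16.00 8.00 8.00
      vertex 12.00 1.07 8.00
    endloop
  endfacet
endsolid part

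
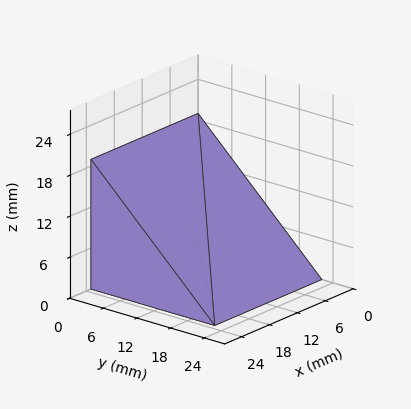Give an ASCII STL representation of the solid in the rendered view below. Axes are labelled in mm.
Reading the render: the shape is a wedge (ramp): 23 × 22 mm base, rising to 19 mm along the y=0 edge and sloping linearly to z=0 at y=22 (dimensions read to the nearest mm from the axis ticks). For the STL, each face is triangulated and given an outward normal.

solid part
  facet normal 0.0000 0.0000 -1.0000
    outer loop
      vertex 23.0 22.0 0.0
      vertex 23.0 0.0 0.0
      vertex 0.0 0.0 0.0
    endloop
  endfacet
  facet normal 0.0000 0.0000 -1.0000
    outer loop
      vertex 0.0 22.0 0.0
      vertex 23.0 22.0 0.0
      vertex 0.0 0.0 0.0
    endloop
  endfacet
  facet normal 0.0000 -1.0000 0.0000
    outer loop
      vertex 0.0 0.0 0.0
      vertex 23.0 0.0 0.0
      vertex 23.0 0.0 19.0
    endloop
  endfacet
  facet normal 0.0000 -1.0000 0.0000
    outer loop
      vertex 0.0 0.0 0.0
      vertex 23.0 0.0 19.0
      vertex 0.0 0.0 19.0
    endloop
  endfacet
  facet normal 0.0000 0.6536 0.7568
    outer loop
      vertex 0.0 0.0 19.0
      vertex 23.0 0.0 19.0
      vertex 23.0 22.0 0.0
    endloop
  endfacet
  facet normal 0.0000 0.6536 0.7568
    outer loop
      vertex 0.0 0.0 19.0
      vertex 23.0 22.0 0.0
      vertex 0.0 22.0 0.0
    endloop
  endfacet
  facet normal -1.0000 0.0000 0.0000
    outer loop
      vertex 0.0 0.0 19.0
      vertex 0.0 22.0 0.0
      vertex 0.0 0.0 0.0
    endloop
  endfacet
  facet normal 1.0000 0.0000 0.0000
    outer loop
      vertex 23.0 0.0 0.0
      vertex 23.0 22.0 0.0
      vertex 23.0 0.0 19.0
    endloop
  endfacet
endsolid part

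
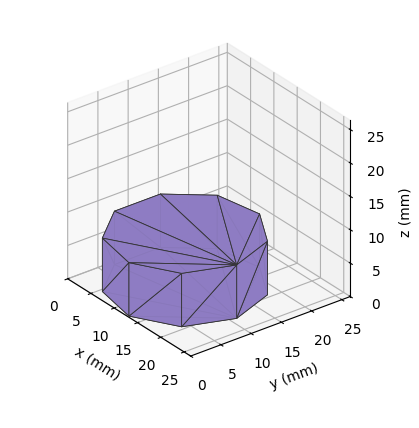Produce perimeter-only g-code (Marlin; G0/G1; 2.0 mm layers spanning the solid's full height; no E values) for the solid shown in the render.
Reading the render: the shape is a regular 9-sided prism (a cylinder approximated with 9 flat sides), circumscribed radius ≈ 11 mm, height ≈ 8 mm (dimensions read to the nearest mm from the axis ticks). For the g-code, the solid's height is divided into equal slices at the stated Δz and each level perimeter traced with G1 moves after a G0 lift.

; perimeter-only toolpath
G21 ; units = mm
G90 ; absolute positioning
G28 ; home
; layer 1
G0 Z2.0
G0 X22.0 Y11.0
G1 X19.4 Y18.1
G1 X12.9 Y21.8
G1 X5.5 Y20.5
G1 X0.7 Y14.8
G1 X0.7 Y7.2
G1 X5.5 Y1.5
G1 X12.9 Y0.2
G1 X19.4 Y3.9
G1 X22.0 Y11.0
; layer 2
G0 Z4.0
G0 X22.0 Y11.0
G1 X19.4 Y18.1
G1 X12.9 Y21.8
G1 X5.5 Y20.5
G1 X0.7 Y14.8
G1 X0.7 Y7.2
G1 X5.5 Y1.5
G1 X12.9 Y0.2
G1 X19.4 Y3.9
G1 X22.0 Y11.0
; layer 3
G0 Z6.0
G0 X22.0 Y11.0
G1 X19.4 Y18.1
G1 X12.9 Y21.8
G1 X5.5 Y20.5
G1 X0.7 Y14.8
G1 X0.7 Y7.2
G1 X5.5 Y1.5
G1 X12.9 Y0.2
G1 X19.4 Y3.9
G1 X22.0 Y11.0
; layer 4
G0 Z8.0
G0 X22.0 Y11.0
G1 X19.4 Y18.1
G1 X12.9 Y21.8
G1 X5.5 Y20.5
G1 X0.7 Y14.8
G1 X0.7 Y7.2
G1 X5.5 Y1.5
G1 X12.9 Y0.2
G1 X19.4 Y3.9
G1 X22.0 Y11.0
M2 ; end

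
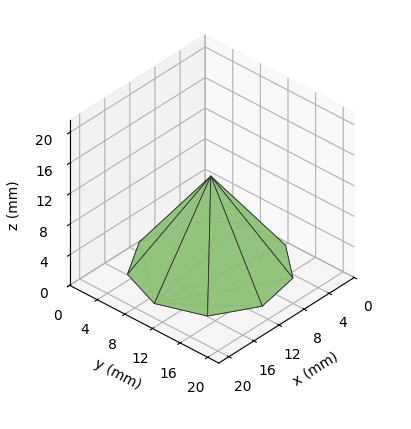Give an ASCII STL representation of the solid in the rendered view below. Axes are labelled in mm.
Reading the render: the shape is a regular 9-sided pyramid, base circumscribed radius ≈ 9 mm, apex at z ≈ 12 mm (dimensions read to the nearest mm from the axis ticks). For the STL, each face is triangulated and given an outward normal.

solid part
  facet normal 0.0000 0.0000 -1.0000
    outer loop
      vertex 10.6 17.9 0.0
      vertex 15.9 14.8 0.0
      vertex 18.0 9.0 0.0
    endloop
  endfacet
  facet normal 0.0000 0.0000 -1.0000
    outer loop
      vertex 4.5 16.8 0.0
      vertex 10.6 17.9 0.0
      vertex 18.0 9.0 0.0
    endloop
  endfacet
  facet normal 0.0000 0.0000 -1.0000
    outer loop
      vertex 0.5 12.1 0.0
      vertex 4.5 16.8 0.0
      vertex 18.0 9.0 0.0
    endloop
  endfacet
  facet normal 0.0000 0.0000 -1.0000
    outer loop
      vertex 0.5 5.9 0.0
      vertex 0.5 12.1 0.0
      vertex 18.0 9.0 0.0
    endloop
  endfacet
  facet normal 0.0000 0.0000 -1.0000
    outer loop
      vertex 4.5 1.2 0.0
      vertex 0.5 5.9 0.0
      vertex 18.0 9.0 0.0
    endloop
  endfacet
  facet normal 0.0000 0.0000 -1.0000
    outer loop
      vertex 10.6 0.1 0.0
      vertex 4.5 1.2 0.0
      vertex 18.0 9.0 0.0
    endloop
  endfacet
  facet normal 0.0000 0.0000 -1.0000
    outer loop
      vertex 15.9 3.2 0.0
      vertex 10.6 0.1 0.0
      vertex 18.0 9.0 0.0
    endloop
  endfacet
  facet normal 0.7684 0.2782 0.5763
    outer loop
      vertex 18.0 9.0 0.0
      vertex 15.9 14.8 0.0
      vertex 9.0 9.0 12.0
    endloop
  endfacet
  facet normal 0.4122 0.7047 0.5776
    outer loop
      vertex 15.9 14.8 0.0
      vertex 10.6 17.9 0.0
      vertex 9.0 9.0 12.0
    endloop
  endfacet
  facet normal -0.1450 0.8039 0.5769
    outer loop
      vertex 10.6 17.9 0.0
      vertex 4.5 16.8 0.0
      vertex 9.0 9.0 12.0
    endloop
  endfacet
  facet normal -0.6219 0.5292 0.5772
    outer loop
      vertex 4.5 16.8 0.0
      vertex 0.5 12.1 0.0
      vertex 9.0 9.0 12.0
    endloop
  endfacet
  facet normal -0.8160 0.0000 0.5780
    outer loop
      vertex 0.5 12.1 0.0
      vertex 0.5 5.9 0.0
      vertex 9.0 9.0 12.0
    endloop
  endfacet
  facet normal -0.6219 -0.5292 0.5772
    outer loop
      vertex 0.5 5.9 0.0
      vertex 4.5 1.2 0.0
      vertex 9.0 9.0 12.0
    endloop
  endfacet
  facet normal -0.1450 -0.8039 0.5769
    outer loop
      vertex 4.5 1.2 0.0
      vertex 10.6 0.1 0.0
      vertex 9.0 9.0 12.0
    endloop
  endfacet
  facet normal 0.4122 -0.7047 0.5776
    outer loop
      vertex 10.6 0.1 0.0
      vertex 15.9 3.2 0.0
      vertex 9.0 9.0 12.0
    endloop
  endfacet
  facet normal 0.7684 -0.2782 0.5763
    outer loop
      vertex 15.9 3.2 0.0
      vertex 18.0 9.0 0.0
      vertex 9.0 9.0 12.0
    endloop
  endfacet
endsolid part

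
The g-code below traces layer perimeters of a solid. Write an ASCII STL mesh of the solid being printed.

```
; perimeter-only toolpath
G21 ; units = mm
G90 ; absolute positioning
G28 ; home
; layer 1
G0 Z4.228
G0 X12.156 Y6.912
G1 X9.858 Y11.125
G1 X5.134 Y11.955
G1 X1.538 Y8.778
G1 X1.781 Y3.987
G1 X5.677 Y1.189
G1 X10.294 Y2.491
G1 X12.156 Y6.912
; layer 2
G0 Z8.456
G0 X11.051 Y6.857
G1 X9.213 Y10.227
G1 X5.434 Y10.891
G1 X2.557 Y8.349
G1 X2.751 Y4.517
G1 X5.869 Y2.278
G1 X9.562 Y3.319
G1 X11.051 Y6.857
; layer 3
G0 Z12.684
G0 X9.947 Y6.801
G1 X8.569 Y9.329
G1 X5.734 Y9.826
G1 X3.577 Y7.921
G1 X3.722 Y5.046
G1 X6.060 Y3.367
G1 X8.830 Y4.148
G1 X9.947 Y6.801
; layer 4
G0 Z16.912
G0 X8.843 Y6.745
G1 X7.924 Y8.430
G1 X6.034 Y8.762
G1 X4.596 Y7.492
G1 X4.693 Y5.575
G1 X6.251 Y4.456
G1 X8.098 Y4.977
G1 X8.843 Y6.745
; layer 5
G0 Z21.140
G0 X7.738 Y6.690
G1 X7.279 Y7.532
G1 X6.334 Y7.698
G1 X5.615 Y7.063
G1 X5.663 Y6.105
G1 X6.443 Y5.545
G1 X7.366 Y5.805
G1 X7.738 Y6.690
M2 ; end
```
solid part
  facet normal 0.0000 0.0000 -1.0000
    outer loop
      vertex 4.834 13.019 0.000
      vertex 10.503 12.023 0.000
      vertex 13.260 6.968 0.000
    endloop
  endfacet
  facet normal 0.0000 0.0000 -1.0000
    outer loop
      vertex 0.519 9.207 0.000
      vertex 4.834 13.019 0.000
      vertex 13.260 6.968 0.000
    endloop
  endfacet
  facet normal 0.0000 0.0000 -1.0000
    outer loop
      vertex 0.810 3.458 0.000
      vertex 0.519 9.207 0.000
      vertex 13.260 6.968 0.000
    endloop
  endfacet
  facet normal 0.0000 0.0000 -1.0000
    outer loop
      vertex 5.486 0.100 0.000
      vertex 0.810 3.458 0.000
      vertex 13.260 6.968 0.000
    endloop
  endfacet
  facet normal 0.0000 0.0000 -1.0000
    outer loop
      vertex 11.026 1.662 0.000
      vertex 5.486 0.100 0.000
      vertex 13.260 6.968 0.000
    endloop
  endfacet
  facet normal 0.8545 0.4661 0.2293
    outer loop
      vertex 13.260 6.968 0.000
      vertex 10.503 12.023 0.000
      vertex 6.634 6.634 25.368
    endloop
  endfacet
  facet normal 0.1684 0.9587 0.2293
    outer loop
      vertex 10.503 12.023 0.000
      vertex 4.834 13.019 0.000
      vertex 6.634 6.634 25.368
    endloop
  endfacet
  facet normal -0.6444 0.7295 0.2293
    outer loop
      vertex 4.834 13.019 0.000
      vertex 0.519 9.207 0.000
      vertex 6.634 6.634 25.368
    endloop
  endfacet
  facet normal -0.9721 -0.0492 0.2293
    outer loop
      vertex 0.519 9.207 0.000
      vertex 0.810 3.458 0.000
      vertex 6.634 6.634 25.368
    endloop
  endfacet
  facet normal -0.5678 -0.7906 0.2293
    outer loop
      vertex 0.810 3.458 0.000
      vertex 5.486 0.100 0.000
      vertex 6.634 6.634 25.368
    endloop
  endfacet
  facet normal 0.2641 -0.9368 0.2293
    outer loop
      vertex 5.486 0.100 0.000
      vertex 11.026 1.662 0.000
      vertex 6.634 6.634 25.368
    endloop
  endfacet
  facet normal 0.8971 -0.3777 0.2293
    outer loop
      vertex 11.026 1.662 0.000
      vertex 13.260 6.968 0.000
      vertex 6.634 6.634 25.368
    endloop
  endfacet
endsolid part

The G0 Z moves step by Δz≈4.228 mm. The G1 loops shrink linearly with z, so the solid tapers from its base footprint up to z≈25.4. Closing with a flat bottom cap and the tapered top and triangulating gives 12 facets — a regular 7-sided pyramid, base circumscribed radius ≈ 6.63 mm, apex at z ≈ 25.4 mm.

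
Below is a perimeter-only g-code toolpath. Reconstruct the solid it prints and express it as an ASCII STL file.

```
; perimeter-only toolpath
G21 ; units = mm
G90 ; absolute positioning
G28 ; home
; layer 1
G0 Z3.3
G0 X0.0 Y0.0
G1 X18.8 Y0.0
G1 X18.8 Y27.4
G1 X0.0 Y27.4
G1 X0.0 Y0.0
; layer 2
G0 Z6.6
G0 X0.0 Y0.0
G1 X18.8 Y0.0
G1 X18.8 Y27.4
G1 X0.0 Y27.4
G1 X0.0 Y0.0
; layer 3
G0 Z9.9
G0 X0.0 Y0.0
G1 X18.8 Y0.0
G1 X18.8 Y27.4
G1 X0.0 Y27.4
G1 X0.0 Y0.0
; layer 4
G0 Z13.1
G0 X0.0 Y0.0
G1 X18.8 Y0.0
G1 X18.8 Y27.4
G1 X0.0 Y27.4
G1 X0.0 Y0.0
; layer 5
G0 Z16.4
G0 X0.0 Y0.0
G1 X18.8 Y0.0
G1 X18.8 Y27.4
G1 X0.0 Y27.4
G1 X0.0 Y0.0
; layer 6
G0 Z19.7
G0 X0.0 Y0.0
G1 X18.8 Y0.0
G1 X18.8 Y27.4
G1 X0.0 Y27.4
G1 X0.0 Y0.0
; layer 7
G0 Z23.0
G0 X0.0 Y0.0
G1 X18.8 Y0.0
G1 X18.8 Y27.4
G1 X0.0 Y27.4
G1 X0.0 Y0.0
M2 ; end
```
solid part
  facet normal 0.0000 0.0000 -1.0000
    outer loop
      vertex 18.8 27.4 0.0
      vertex 18.8 0.0 0.0
      vertex 0.0 0.0 0.0
    endloop
  endfacet
  facet normal 0.0000 0.0000 -1.0000
    outer loop
      vertex 0.0 27.4 0.0
      vertex 18.8 27.4 0.0
      vertex 0.0 0.0 0.0
    endloop
  endfacet
  facet normal 0.0000 0.0000 1.0000
    outer loop
      vertex 0.0 0.0 23.0
      vertex 18.8 0.0 23.0
      vertex 18.8 27.4 23.0
    endloop
  endfacet
  facet normal 0.0000 0.0000 1.0000
    outer loop
      vertex 0.0 0.0 23.0
      vertex 18.8 27.4 23.0
      vertex 0.0 27.4 23.0
    endloop
  endfacet
  facet normal 0.0000 -1.0000 0.0000
    outer loop
      vertex 0.0 0.0 0.0
      vertex 18.8 0.0 0.0
      vertex 18.8 0.0 23.0
    endloop
  endfacet
  facet normal 0.0000 -1.0000 0.0000
    outer loop
      vertex 0.0 0.0 0.0
      vertex 18.8 0.0 23.0
      vertex 0.0 0.0 23.0
    endloop
  endfacet
  facet normal 0.0000 1.0000 0.0000
    outer loop
      vertex 18.8 27.4 23.0
      vertex 18.8 27.4 0.0
      vertex 0.0 27.4 0.0
    endloop
  endfacet
  facet normal 0.0000 1.0000 0.0000
    outer loop
      vertex 0.0 27.4 23.0
      vertex 18.8 27.4 23.0
      vertex 0.0 27.4 0.0
    endloop
  endfacet
  facet normal -1.0000 0.0000 0.0000
    outer loop
      vertex 0.0 27.4 23.0
      vertex 0.0 27.4 0.0
      vertex 0.0 0.0 0.0
    endloop
  endfacet
  facet normal -1.0000 0.0000 0.0000
    outer loop
      vertex 0.0 0.0 23.0
      vertex 0.0 27.4 23.0
      vertex 0.0 0.0 0.0
    endloop
  endfacet
  facet normal 1.0000 0.0000 0.0000
    outer loop
      vertex 18.8 0.0 0.0
      vertex 18.8 27.4 0.0
      vertex 18.8 27.4 23.0
    endloop
  endfacet
  facet normal 1.0000 0.0000 0.0000
    outer loop
      vertex 18.8 0.0 0.0
      vertex 18.8 27.4 23.0
      vertex 18.8 0.0 23.0
    endloop
  endfacet
endsolid part

The G0 Z moves step by Δz≈3.3 mm. Every layer's G1 loop is the same polygon, so the solid is a straight extrusion of it from z=0 to z≈23. Closing with flat bottom and top caps and triangulating gives 12 facets — a rectangular box, roughly 18.8 × 27.4 mm footprint and 23 mm tall.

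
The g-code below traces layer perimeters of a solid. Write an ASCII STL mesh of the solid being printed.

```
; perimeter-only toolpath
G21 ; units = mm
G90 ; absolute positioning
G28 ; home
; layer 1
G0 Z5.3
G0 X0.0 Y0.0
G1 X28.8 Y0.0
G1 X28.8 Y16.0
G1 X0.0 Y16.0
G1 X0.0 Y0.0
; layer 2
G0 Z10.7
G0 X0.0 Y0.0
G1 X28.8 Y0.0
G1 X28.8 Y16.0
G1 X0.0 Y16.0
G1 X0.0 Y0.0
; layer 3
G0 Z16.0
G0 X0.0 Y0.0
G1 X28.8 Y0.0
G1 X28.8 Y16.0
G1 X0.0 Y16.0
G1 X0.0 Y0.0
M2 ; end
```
solid part
  facet normal 0.0000 0.0000 -1.0000
    outer loop
      vertex 28.8 16.0 0.0
      vertex 28.8 0.0 0.0
      vertex 0.0 0.0 0.0
    endloop
  endfacet
  facet normal 0.0000 0.0000 -1.0000
    outer loop
      vertex 0.0 16.0 0.0
      vertex 28.8 16.0 0.0
      vertex 0.0 0.0 0.0
    endloop
  endfacet
  facet normal 0.0000 0.0000 1.0000
    outer loop
      vertex 0.0 0.0 16.0
      vertex 28.8 0.0 16.0
      vertex 28.8 16.0 16.0
    endloop
  endfacet
  facet normal 0.0000 0.0000 1.0000
    outer loop
      vertex 0.0 0.0 16.0
      vertex 28.8 16.0 16.0
      vertex 0.0 16.0 16.0
    endloop
  endfacet
  facet normal 0.0000 -1.0000 0.0000
    outer loop
      vertex 0.0 0.0 0.0
      vertex 28.8 0.0 0.0
      vertex 28.8 0.0 16.0
    endloop
  endfacet
  facet normal 0.0000 -1.0000 0.0000
    outer loop
      vertex 0.0 0.0 0.0
      vertex 28.8 0.0 16.0
      vertex 0.0 0.0 16.0
    endloop
  endfacet
  facet normal 0.0000 1.0000 0.0000
    outer loop
      vertex 28.8 16.0 16.0
      vertex 28.8 16.0 0.0
      vertex 0.0 16.0 0.0
    endloop
  endfacet
  facet normal 0.0000 1.0000 0.0000
    outer loop
      vertex 0.0 16.0 16.0
      vertex 28.8 16.0 16.0
      vertex 0.0 16.0 0.0
    endloop
  endfacet
  facet normal -1.0000 0.0000 0.0000
    outer loop
      vertex 0.0 16.0 16.0
      vertex 0.0 16.0 0.0
      vertex 0.0 0.0 0.0
    endloop
  endfacet
  facet normal -1.0000 0.0000 0.0000
    outer loop
      vertex 0.0 0.0 16.0
      vertex 0.0 16.0 16.0
      vertex 0.0 0.0 0.0
    endloop
  endfacet
  facet normal 1.0000 0.0000 0.0000
    outer loop
      vertex 28.8 0.0 0.0
      vertex 28.8 16.0 0.0
      vertex 28.8 16.0 16.0
    endloop
  endfacet
  facet normal 1.0000 0.0000 0.0000
    outer loop
      vertex 28.8 0.0 0.0
      vertex 28.8 16.0 16.0
      vertex 28.8 0.0 16.0
    endloop
  endfacet
endsolid part

The G0 Z moves step by Δz≈5.3 mm. Every layer's G1 loop is the same polygon, so the solid is a straight extrusion of it from z=0 to z≈16. Closing with flat bottom and top caps and triangulating gives 12 facets — a rectangular box, roughly 28.8 × 16 mm footprint and 16 mm tall.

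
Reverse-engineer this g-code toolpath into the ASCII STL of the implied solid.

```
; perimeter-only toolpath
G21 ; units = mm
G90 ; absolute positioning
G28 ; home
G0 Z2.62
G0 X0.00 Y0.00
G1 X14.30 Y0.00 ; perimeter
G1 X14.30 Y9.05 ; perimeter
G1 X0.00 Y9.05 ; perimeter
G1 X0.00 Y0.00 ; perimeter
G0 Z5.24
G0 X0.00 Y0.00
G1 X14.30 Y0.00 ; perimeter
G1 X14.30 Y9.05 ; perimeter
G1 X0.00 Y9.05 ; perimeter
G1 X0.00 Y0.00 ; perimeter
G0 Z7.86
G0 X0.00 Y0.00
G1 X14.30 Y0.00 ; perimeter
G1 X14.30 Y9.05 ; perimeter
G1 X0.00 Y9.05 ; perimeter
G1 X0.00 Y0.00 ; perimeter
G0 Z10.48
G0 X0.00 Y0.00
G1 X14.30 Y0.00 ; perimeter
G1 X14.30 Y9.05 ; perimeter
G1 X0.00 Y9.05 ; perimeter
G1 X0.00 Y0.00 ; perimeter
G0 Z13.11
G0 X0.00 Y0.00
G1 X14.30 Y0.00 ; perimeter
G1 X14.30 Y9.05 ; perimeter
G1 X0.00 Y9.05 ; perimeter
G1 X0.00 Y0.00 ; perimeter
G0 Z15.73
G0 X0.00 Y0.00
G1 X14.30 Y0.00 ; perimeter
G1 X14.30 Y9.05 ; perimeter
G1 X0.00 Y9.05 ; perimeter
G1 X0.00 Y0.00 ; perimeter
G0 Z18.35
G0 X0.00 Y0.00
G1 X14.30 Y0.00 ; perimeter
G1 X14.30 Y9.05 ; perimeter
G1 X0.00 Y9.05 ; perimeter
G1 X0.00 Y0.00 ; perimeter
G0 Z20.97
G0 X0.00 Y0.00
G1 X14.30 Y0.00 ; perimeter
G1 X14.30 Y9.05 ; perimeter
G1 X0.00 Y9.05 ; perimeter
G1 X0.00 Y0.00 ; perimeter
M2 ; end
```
solid part
  facet normal 0.0000 0.0000 -1.0000
    outer loop
      vertex 14.30 9.05 0.00
      vertex 14.30 0.00 0.00
      vertex 0.00 0.00 0.00
    endloop
  endfacet
  facet normal 0.0000 0.0000 -1.0000
    outer loop
      vertex 0.00 9.05 0.00
      vertex 14.30 9.05 0.00
      vertex 0.00 0.00 0.00
    endloop
  endfacet
  facet normal 0.0000 0.0000 1.0000
    outer loop
      vertex 0.00 0.00 20.97
      vertex 14.30 0.00 20.97
      vertex 14.30 9.05 20.97
    endloop
  endfacet
  facet normal 0.0000 0.0000 1.0000
    outer loop
      vertex 0.00 0.00 20.97
      vertex 14.30 9.05 20.97
      vertex 0.00 9.05 20.97
    endloop
  endfacet
  facet normal 0.0000 -1.0000 0.0000
    outer loop
      vertex 0.00 0.00 0.00
      vertex 14.30 0.00 0.00
      vertex 14.30 0.00 20.97
    endloop
  endfacet
  facet normal 0.0000 -1.0000 0.0000
    outer loop
      vertex 0.00 0.00 0.00
      vertex 14.30 0.00 20.97
      vertex 0.00 0.00 20.97
    endloop
  endfacet
  facet normal 0.0000 1.0000 0.0000
    outer loop
      vertex 14.30 9.05 20.97
      vertex 14.30 9.05 0.00
      vertex 0.00 9.05 0.00
    endloop
  endfacet
  facet normal 0.0000 1.0000 0.0000
    outer loop
      vertex 0.00 9.05 20.97
      vertex 14.30 9.05 20.97
      vertex 0.00 9.05 0.00
    endloop
  endfacet
  facet normal -1.0000 0.0000 0.0000
    outer loop
      vertex 0.00 9.05 20.97
      vertex 0.00 9.05 0.00
      vertex 0.00 0.00 0.00
    endloop
  endfacet
  facet normal -1.0000 0.0000 0.0000
    outer loop
      vertex 0.00 0.00 20.97
      vertex 0.00 9.05 20.97
      vertex 0.00 0.00 0.00
    endloop
  endfacet
  facet normal 1.0000 0.0000 0.0000
    outer loop
      vertex 14.30 0.00 0.00
      vertex 14.30 9.05 0.00
      vertex 14.30 9.05 20.97
    endloop
  endfacet
  facet normal 1.0000 0.0000 0.0000
    outer loop
      vertex 14.30 0.00 0.00
      vertex 14.30 9.05 20.97
      vertex 14.30 0.00 20.97
    endloop
  endfacet
endsolid part

The G0 Z moves step by Δz≈2.62 mm. Every layer's G1 loop is the same polygon, so the solid is a straight extrusion of it from z=0 to z≈21. Closing with flat bottom and top caps and triangulating gives 12 facets — a rectangular box, roughly 14.3 × 9.05 mm footprint and 21 mm tall.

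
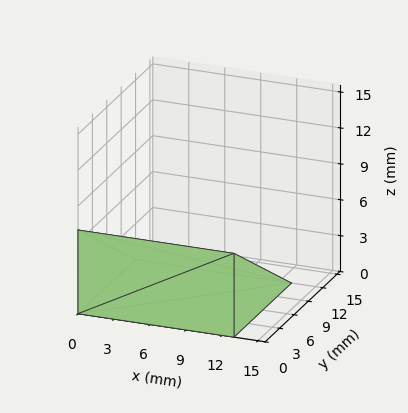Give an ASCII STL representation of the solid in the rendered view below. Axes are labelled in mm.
Reading the render: the shape is a wedge (ramp): 13 × 12 mm base, rising to 7 mm along the y=0 edge and sloping linearly to z=0 at y=12 (dimensions read to the nearest mm from the axis ticks). For the STL, each face is triangulated and given an outward normal.

solid part
  facet normal 0.0000 0.0000 -1.0000
    outer loop
      vertex 13.000 12.000 0.000
      vertex 13.000 0.000 0.000
      vertex 0.000 0.000 0.000
    endloop
  endfacet
  facet normal 0.0000 0.0000 -1.0000
    outer loop
      vertex 0.000 12.000 0.000
      vertex 13.000 12.000 0.000
      vertex 0.000 0.000 0.000
    endloop
  endfacet
  facet normal 0.0000 -1.0000 0.0000
    outer loop
      vertex 0.000 0.000 0.000
      vertex 13.000 0.000 0.000
      vertex 13.000 0.000 7.000
    endloop
  endfacet
  facet normal 0.0000 -1.0000 0.0000
    outer loop
      vertex 0.000 0.000 0.000
      vertex 13.000 0.000 7.000
      vertex 0.000 0.000 7.000
    endloop
  endfacet
  facet normal 0.0000 0.5039 0.8638
    outer loop
      vertex 0.000 0.000 7.000
      vertex 13.000 0.000 7.000
      vertex 13.000 12.000 0.000
    endloop
  endfacet
  facet normal 0.0000 0.5039 0.8638
    outer loop
      vertex 0.000 0.000 7.000
      vertex 13.000 12.000 0.000
      vertex 0.000 12.000 0.000
    endloop
  endfacet
  facet normal -1.0000 0.0000 0.0000
    outer loop
      vertex 0.000 0.000 7.000
      vertex 0.000 12.000 0.000
      vertex 0.000 0.000 0.000
    endloop
  endfacet
  facet normal 1.0000 0.0000 0.0000
    outer loop
      vertex 13.000 0.000 0.000
      vertex 13.000 12.000 0.000
      vertex 13.000 0.000 7.000
    endloop
  endfacet
endsolid part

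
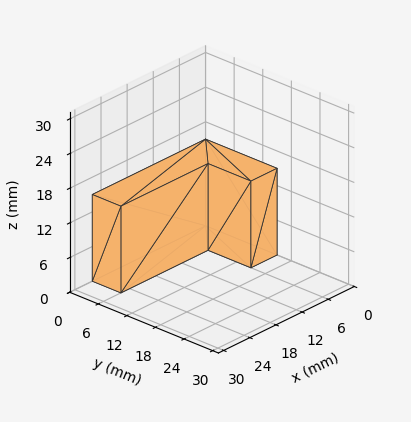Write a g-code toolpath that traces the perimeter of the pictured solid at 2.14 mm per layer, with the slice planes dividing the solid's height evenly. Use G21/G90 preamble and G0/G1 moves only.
Reading the render: the shape is an L-shaped prism: outer 26 × 15 mm, arm thicknesses ≈ 6 mm (horizontal) and 6 mm (vertical), extruded 15 mm in z (dimensions read to the nearest mm from the axis ticks). For the g-code, the solid's height is divided into equal slices at the stated Δz and each level perimeter traced with G1 moves after a G0 lift.

; perimeter-only toolpath
G21 ; units = mm
G90 ; absolute positioning
G28 ; home
; layer 1
G0 Z2.14
G0 X0.00 Y0.00
G1 X26.00 Y0.00
G1 X26.00 Y6.00
G1 X6.00 Y6.00
G1 X6.00 Y15.00
G1 X0.00 Y15.00
G1 X0.00 Y0.00
; layer 2
G0 Z4.29
G0 X0.00 Y0.00
G1 X26.00 Y0.00
G1 X26.00 Y6.00
G1 X6.00 Y6.00
G1 X6.00 Y15.00
G1 X0.00 Y15.00
G1 X0.00 Y0.00
; layer 3
G0 Z6.43
G0 X0.00 Y0.00
G1 X26.00 Y0.00
G1 X26.00 Y6.00
G1 X6.00 Y6.00
G1 X6.00 Y15.00
G1 X0.00 Y15.00
G1 X0.00 Y0.00
; layer 4
G0 Z8.57
G0 X0.00 Y0.00
G1 X26.00 Y0.00
G1 X26.00 Y6.00
G1 X6.00 Y6.00
G1 X6.00 Y15.00
G1 X0.00 Y15.00
G1 X0.00 Y0.00
; layer 5
G0 Z10.71
G0 X0.00 Y0.00
G1 X26.00 Y0.00
G1 X26.00 Y6.00
G1 X6.00 Y6.00
G1 X6.00 Y15.00
G1 X0.00 Y15.00
G1 X0.00 Y0.00
; layer 6
G0 Z12.86
G0 X0.00 Y0.00
G1 X26.00 Y0.00
G1 X26.00 Y6.00
G1 X6.00 Y6.00
G1 X6.00 Y15.00
G1 X0.00 Y15.00
G1 X0.00 Y0.00
; layer 7
G0 Z15.00
G0 X0.00 Y0.00
G1 X26.00 Y0.00
G1 X26.00 Y6.00
G1 X6.00 Y6.00
G1 X6.00 Y15.00
G1 X0.00 Y15.00
G1 X0.00 Y0.00
M2 ; end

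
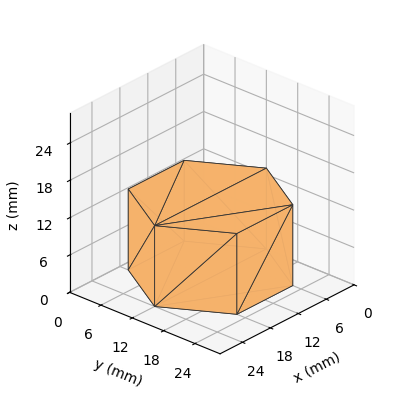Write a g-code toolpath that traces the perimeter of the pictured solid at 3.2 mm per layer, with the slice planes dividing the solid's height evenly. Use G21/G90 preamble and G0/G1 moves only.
Reading the render: the shape is a regular 6-sided prism (a cylinder approximated with 6 flat sides), circumscribed radius ≈ 12 mm, height ≈ 13 mm (dimensions read to the nearest mm from the axis ticks). For the g-code, the solid's height is divided into equal slices at the stated Δz and each level perimeter traced with G1 moves after a G0 lift.

; perimeter-only toolpath
G21 ; units = mm
G90 ; absolute positioning
G28 ; home
; layer 1
G0 Z3.2
G0 X24.0 Y12.0
G1 X18.0 Y22.4
G1 X6.0 Y22.4
G1 X0.0 Y12.0
G1 X6.0 Y1.6
G1 X18.0 Y1.6
G1 X24.0 Y12.0
; layer 2
G0 Z6.5
G0 X24.0 Y12.0
G1 X18.0 Y22.4
G1 X6.0 Y22.4
G1 X0.0 Y12.0
G1 X6.0 Y1.6
G1 X18.0 Y1.6
G1 X24.0 Y12.0
; layer 3
G0 Z9.8
G0 X24.0 Y12.0
G1 X18.0 Y22.4
G1 X6.0 Y22.4
G1 X0.0 Y12.0
G1 X6.0 Y1.6
G1 X18.0 Y1.6
G1 X24.0 Y12.0
; layer 4
G0 Z13.0
G0 X24.0 Y12.0
G1 X18.0 Y22.4
G1 X6.0 Y22.4
G1 X0.0 Y12.0
G1 X6.0 Y1.6
G1 X18.0 Y1.6
G1 X24.0 Y12.0
M2 ; end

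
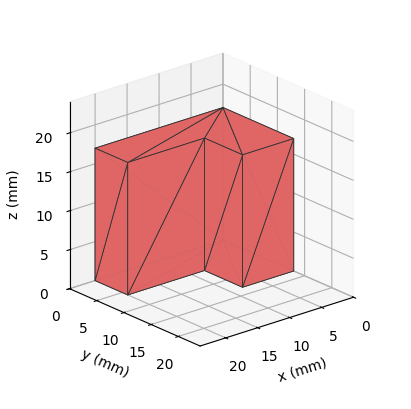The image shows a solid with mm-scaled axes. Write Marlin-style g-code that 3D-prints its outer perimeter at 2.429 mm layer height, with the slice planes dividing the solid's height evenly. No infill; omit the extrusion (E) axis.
Reading the render: the shape is an L-shaped prism: outer 20 × 13 mm, arm thicknesses ≈ 6 mm (horizontal) and 8 mm (vertical), extruded 17 mm in z (dimensions read to the nearest mm from the axis ticks). For the g-code, the solid's height is divided into equal slices at the stated Δz and each level perimeter traced with G1 moves after a G0 lift.

; perimeter-only toolpath
G21 ; units = mm
G90 ; absolute positioning
G28 ; home
; layer 1
G0 Z2.429
G0 X0.000 Y0.000
G1 X20.000 Y0.000
G1 X20.000 Y6.000
G1 X8.000 Y6.000
G1 X8.000 Y13.000
G1 X0.000 Y13.000
G1 X0.000 Y0.000
; layer 2
G0 Z4.857
G0 X0.000 Y0.000
G1 X20.000 Y0.000
G1 X20.000 Y6.000
G1 X8.000 Y6.000
G1 X8.000 Y13.000
G1 X0.000 Y13.000
G1 X0.000 Y0.000
; layer 3
G0 Z7.286
G0 X0.000 Y0.000
G1 X20.000 Y0.000
G1 X20.000 Y6.000
G1 X8.000 Y6.000
G1 X8.000 Y13.000
G1 X0.000 Y13.000
G1 X0.000 Y0.000
; layer 4
G0 Z9.714
G0 X0.000 Y0.000
G1 X20.000 Y0.000
G1 X20.000 Y6.000
G1 X8.000 Y6.000
G1 X8.000 Y13.000
G1 X0.000 Y13.000
G1 X0.000 Y0.000
; layer 5
G0 Z12.143
G0 X0.000 Y0.000
G1 X20.000 Y0.000
G1 X20.000 Y6.000
G1 X8.000 Y6.000
G1 X8.000 Y13.000
G1 X0.000 Y13.000
G1 X0.000 Y0.000
; layer 6
G0 Z14.571
G0 X0.000 Y0.000
G1 X20.000 Y0.000
G1 X20.000 Y6.000
G1 X8.000 Y6.000
G1 X8.000 Y13.000
G1 X0.000 Y13.000
G1 X0.000 Y0.000
; layer 7
G0 Z17.000
G0 X0.000 Y0.000
G1 X20.000 Y0.000
G1 X20.000 Y6.000
G1 X8.000 Y6.000
G1 X8.000 Y13.000
G1 X0.000 Y13.000
G1 X0.000 Y0.000
M2 ; end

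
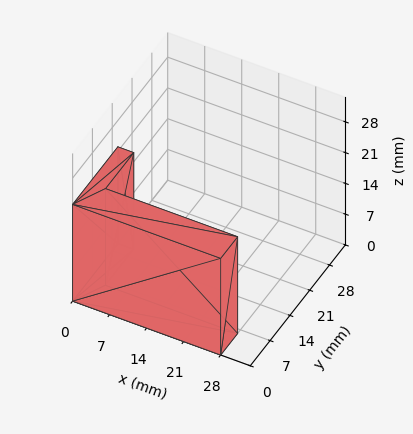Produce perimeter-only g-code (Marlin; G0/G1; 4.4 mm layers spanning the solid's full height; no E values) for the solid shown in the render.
Reading the render: the shape is an L-shaped prism: outer 28 × 16 mm, arm thicknesses ≈ 6 mm (horizontal) and 3 mm (vertical), extruded 22 mm in z (dimensions read to the nearest mm from the axis ticks). For the g-code, the solid's height is divided into equal slices at the stated Δz and each level perimeter traced with G1 moves after a G0 lift.

; perimeter-only toolpath
G21 ; units = mm
G90 ; absolute positioning
G28 ; home
; layer 1
G0 Z4.4
G0 X0.0 Y0.0
G1 X28.0 Y0.0
G1 X28.0 Y6.0
G1 X3.0 Y6.0
G1 X3.0 Y16.0
G1 X0.0 Y16.0
G1 X0.0 Y0.0
; layer 2
G0 Z8.8
G0 X0.0 Y0.0
G1 X28.0 Y0.0
G1 X28.0 Y6.0
G1 X3.0 Y6.0
G1 X3.0 Y16.0
G1 X0.0 Y16.0
G1 X0.0 Y0.0
; layer 3
G0 Z13.2
G0 X0.0 Y0.0
G1 X28.0 Y0.0
G1 X28.0 Y6.0
G1 X3.0 Y6.0
G1 X3.0 Y16.0
G1 X0.0 Y16.0
G1 X0.0 Y0.0
; layer 4
G0 Z17.6
G0 X0.0 Y0.0
G1 X28.0 Y0.0
G1 X28.0 Y6.0
G1 X3.0 Y6.0
G1 X3.0 Y16.0
G1 X0.0 Y16.0
G1 X0.0 Y0.0
; layer 5
G0 Z22.0
G0 X0.0 Y0.0
G1 X28.0 Y0.0
G1 X28.0 Y6.0
G1 X3.0 Y6.0
G1 X3.0 Y16.0
G1 X0.0 Y16.0
G1 X0.0 Y0.0
M2 ; end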